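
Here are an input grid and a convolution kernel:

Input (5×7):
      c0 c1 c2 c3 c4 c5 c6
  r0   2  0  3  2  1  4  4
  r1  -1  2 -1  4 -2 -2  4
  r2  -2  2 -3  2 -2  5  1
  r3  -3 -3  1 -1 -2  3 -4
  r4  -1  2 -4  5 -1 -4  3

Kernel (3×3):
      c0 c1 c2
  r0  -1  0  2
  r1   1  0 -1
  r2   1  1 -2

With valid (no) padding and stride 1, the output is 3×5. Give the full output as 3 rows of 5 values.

10 -3 3 2 2
-8 6 0 -20 16
1 -12 5 16 -5

Output[0,0]: The receptive field on the input at this output position is [2 0 3 / -1 2 -1 / -2 2 -3]. Elementwise product with the kernel and sum: 2·-1 + 3·2 + -1·1 + -1·-1 + -2·1 + 2·1 + -3·-2.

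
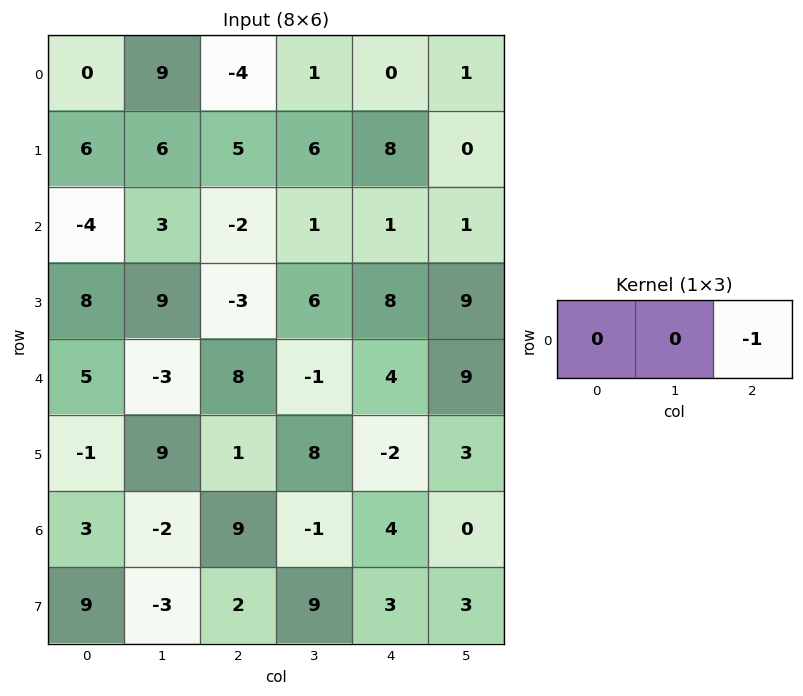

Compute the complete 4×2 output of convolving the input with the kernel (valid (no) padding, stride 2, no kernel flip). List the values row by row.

4 0
2 -1
-8 -4
-9 -4

Output[0,0]: The receptive field on the input at this output position is [0 9 -4]. Elementwise product with the kernel and sum: -4·-1.
Output[0,1]: The receptive field on the input at this output position is [-4 1 0]. Elementwise product with the kernel and sum: 0·-1.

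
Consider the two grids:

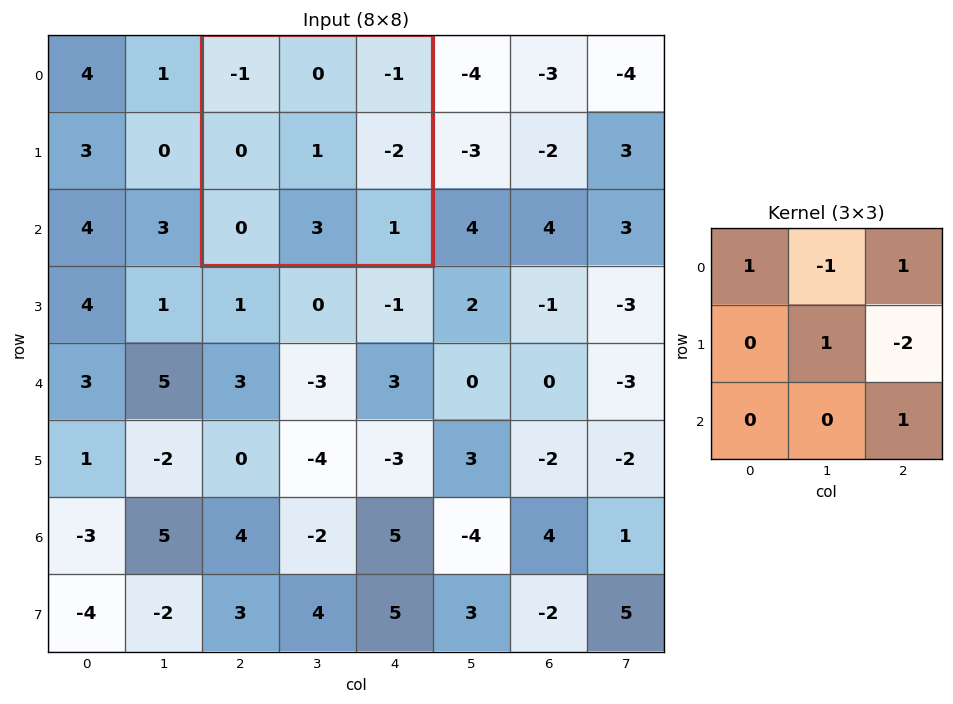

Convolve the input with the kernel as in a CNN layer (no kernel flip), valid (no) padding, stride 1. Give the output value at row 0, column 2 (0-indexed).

The receptive field on the input at this output position is [-1 0 -1 / 0 1 -2 / 0 3 1]. Elementwise product with the kernel and sum: -1·1 + 0·-1 + -1·1 + 1·1 + -2·-2 + 1·1.

4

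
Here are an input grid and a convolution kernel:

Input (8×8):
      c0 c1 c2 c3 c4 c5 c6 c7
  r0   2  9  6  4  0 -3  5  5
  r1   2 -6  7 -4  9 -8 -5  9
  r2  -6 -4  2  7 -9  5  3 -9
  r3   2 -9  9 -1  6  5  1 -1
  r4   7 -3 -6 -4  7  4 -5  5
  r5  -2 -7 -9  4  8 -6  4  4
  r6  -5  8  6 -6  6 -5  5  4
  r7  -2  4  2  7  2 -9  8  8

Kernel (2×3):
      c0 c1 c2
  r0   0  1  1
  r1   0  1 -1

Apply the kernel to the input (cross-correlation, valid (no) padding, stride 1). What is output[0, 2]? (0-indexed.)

The receptive field on the input at this output position is [6 4 0 / 7 -4 9]. Elementwise product with the kernel and sum: 4·1 + 0·1 + -4·1 + 9·-1.

-9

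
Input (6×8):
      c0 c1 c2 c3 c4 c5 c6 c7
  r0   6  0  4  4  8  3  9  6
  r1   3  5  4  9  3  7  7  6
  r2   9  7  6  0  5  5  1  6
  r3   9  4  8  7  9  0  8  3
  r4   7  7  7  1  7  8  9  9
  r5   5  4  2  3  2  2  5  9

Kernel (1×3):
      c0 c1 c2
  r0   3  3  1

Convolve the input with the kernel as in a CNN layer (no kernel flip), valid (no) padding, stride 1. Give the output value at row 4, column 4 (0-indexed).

54

The receptive field on the input at this output position is [7 8 9]. Elementwise product with the kernel and sum: 7·3 + 8·3 + 9·1.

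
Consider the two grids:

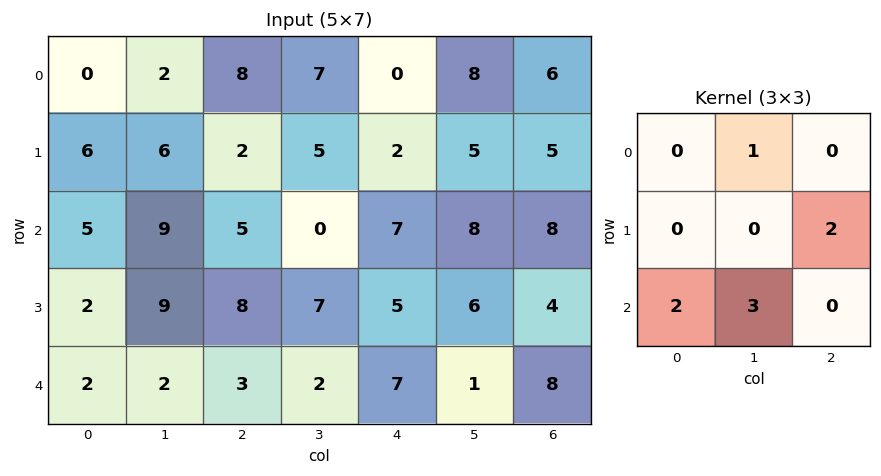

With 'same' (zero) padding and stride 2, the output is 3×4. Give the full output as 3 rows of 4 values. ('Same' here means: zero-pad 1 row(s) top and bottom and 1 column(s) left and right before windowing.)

Output[0,0]: The receptive field on the zero-padded input at this output position is [0 0 0 / 0 0 2 / 0 6 6]. Elementwise product with the kernel and sum: 0·1 + 2·2 + 0·2 + 6·3.

22 32 32 25
30 44 47 29
6 12 7 4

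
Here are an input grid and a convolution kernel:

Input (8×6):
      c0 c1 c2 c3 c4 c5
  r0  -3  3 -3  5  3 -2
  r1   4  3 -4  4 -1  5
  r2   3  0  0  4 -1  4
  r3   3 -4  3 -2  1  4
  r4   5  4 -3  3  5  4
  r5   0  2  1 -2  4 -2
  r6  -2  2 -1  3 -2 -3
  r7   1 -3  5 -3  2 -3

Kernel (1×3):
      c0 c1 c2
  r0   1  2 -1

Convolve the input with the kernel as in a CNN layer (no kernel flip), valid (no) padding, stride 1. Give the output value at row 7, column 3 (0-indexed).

4

The receptive field on the input at this output position is [-3 2 -3]. Elementwise product with the kernel and sum: -3·1 + 2·2 + -3·-1.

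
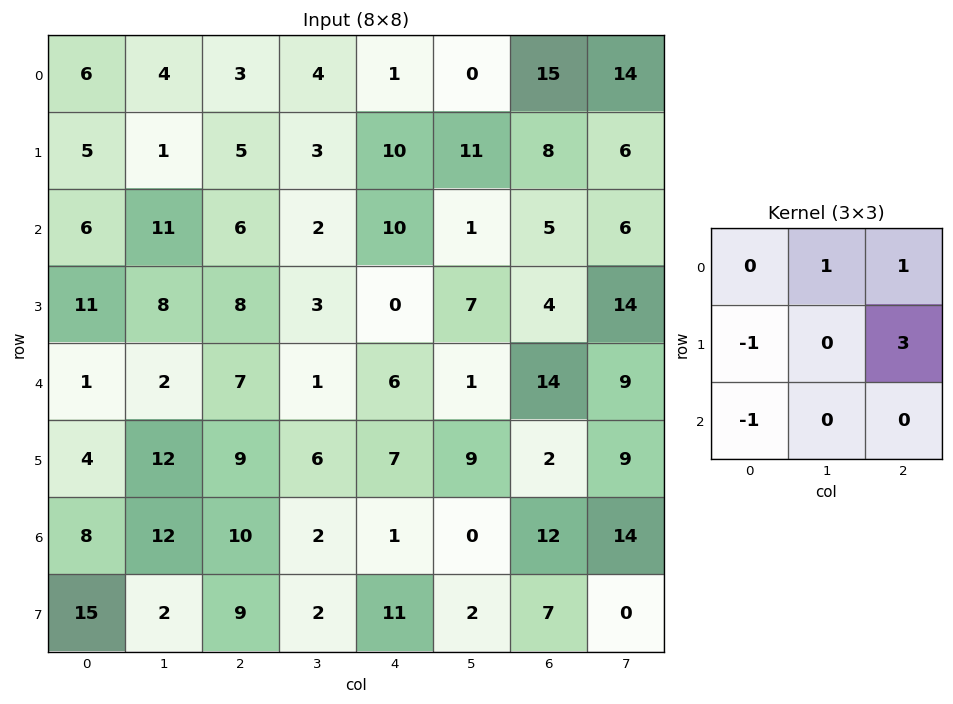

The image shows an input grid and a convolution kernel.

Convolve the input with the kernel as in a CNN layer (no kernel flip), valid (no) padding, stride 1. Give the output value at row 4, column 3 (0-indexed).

26

The receptive field on the input at this output position is [1 6 1 / 6 7 9 / 2 1 0]. Elementwise product with the kernel and sum: 6·1 + 1·1 + 6·-1 + 9·3 + 2·-1.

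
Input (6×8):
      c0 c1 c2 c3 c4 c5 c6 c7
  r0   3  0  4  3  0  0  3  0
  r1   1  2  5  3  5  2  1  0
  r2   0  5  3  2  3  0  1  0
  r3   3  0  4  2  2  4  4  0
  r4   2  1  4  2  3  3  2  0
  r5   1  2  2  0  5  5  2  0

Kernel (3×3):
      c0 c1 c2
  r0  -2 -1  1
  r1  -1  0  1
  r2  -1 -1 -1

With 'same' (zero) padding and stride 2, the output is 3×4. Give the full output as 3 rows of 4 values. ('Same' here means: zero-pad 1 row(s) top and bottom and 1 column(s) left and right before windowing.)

-3 -7 -13 -3
3 -15 -19 -13
-5 -5 -11 -22

Output[0,0]: The receptive field on the zero-padded input at this output position is [0 0 0 / 0 3 0 / 0 1 2]. Elementwise product with the kernel and sum: 0·-2 + 0·-1 + 0·1 + 0·-1 + 0·1 + 0·-1 + 1·-1 + 2·-1.
Output[0,1]: The receptive field on the zero-padded input at this output position is [0 0 0 / 0 4 3 / 2 5 3]. Elementwise product with the kernel and sum: 0·-2 + 0·-1 + 0·1 + 0·-1 + 3·1 + 2·-1 + 5·-1 + 3·-1.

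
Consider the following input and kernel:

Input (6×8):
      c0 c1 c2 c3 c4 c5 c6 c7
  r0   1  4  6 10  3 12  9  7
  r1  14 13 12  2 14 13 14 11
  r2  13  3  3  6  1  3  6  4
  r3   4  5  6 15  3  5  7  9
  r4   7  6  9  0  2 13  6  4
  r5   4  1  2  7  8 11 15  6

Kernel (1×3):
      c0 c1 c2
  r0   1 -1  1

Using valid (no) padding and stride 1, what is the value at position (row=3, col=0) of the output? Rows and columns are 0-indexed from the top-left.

The receptive field on the input at this output position is [4 5 6]. Elementwise product with the kernel and sum: 4·1 + 5·-1 + 6·1.

5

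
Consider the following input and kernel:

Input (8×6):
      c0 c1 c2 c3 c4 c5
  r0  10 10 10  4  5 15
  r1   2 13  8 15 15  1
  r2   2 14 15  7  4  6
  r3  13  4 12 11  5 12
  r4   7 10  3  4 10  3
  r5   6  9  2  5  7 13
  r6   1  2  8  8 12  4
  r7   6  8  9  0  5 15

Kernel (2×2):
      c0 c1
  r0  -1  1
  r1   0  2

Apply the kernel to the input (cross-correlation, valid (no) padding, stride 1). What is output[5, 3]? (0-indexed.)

The receptive field on the input at this output position is [5 7 / 8 12]. Elementwise product with the kernel and sum: 5·-1 + 7·1 + 12·2.

26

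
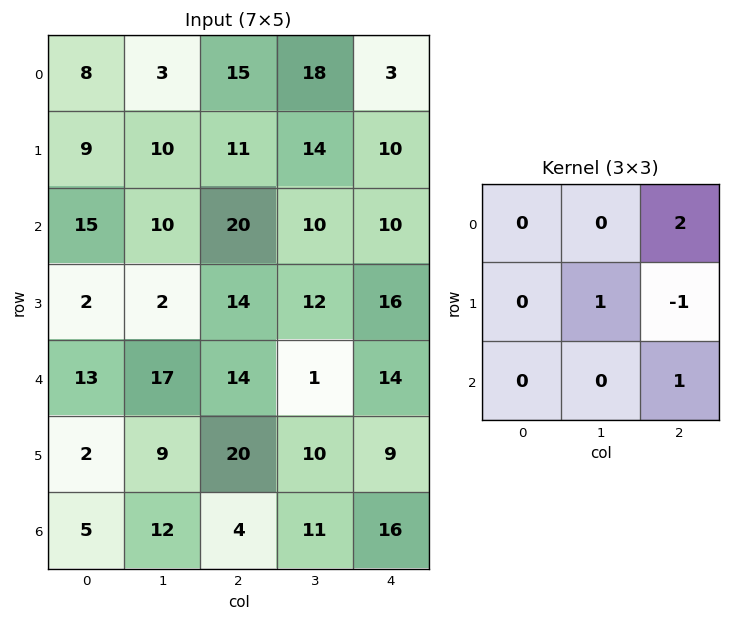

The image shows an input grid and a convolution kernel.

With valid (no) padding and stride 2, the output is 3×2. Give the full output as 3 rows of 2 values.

49 20
42 30
21 45

Output[0,0]: The receptive field on the input at this output position is [8 3 15 / 9 10 11 / 15 10 20]. Elementwise product with the kernel and sum: 15·2 + 10·1 + 11·-1 + 20·1.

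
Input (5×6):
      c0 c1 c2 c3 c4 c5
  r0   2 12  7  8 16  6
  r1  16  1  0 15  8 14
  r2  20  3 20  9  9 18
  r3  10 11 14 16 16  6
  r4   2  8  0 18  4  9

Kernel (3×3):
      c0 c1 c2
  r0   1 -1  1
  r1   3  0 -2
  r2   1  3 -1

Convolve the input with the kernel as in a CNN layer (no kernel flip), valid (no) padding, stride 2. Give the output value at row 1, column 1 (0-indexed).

The receptive field on the input at this output position is [20 9 9 / 14 16 16 / 0 18 4]. Elementwise product with the kernel and sum: 20·1 + 9·-1 + 9·1 + 14·3 + 16·-2 + 0·1 + 18·3 + 4·-1.

80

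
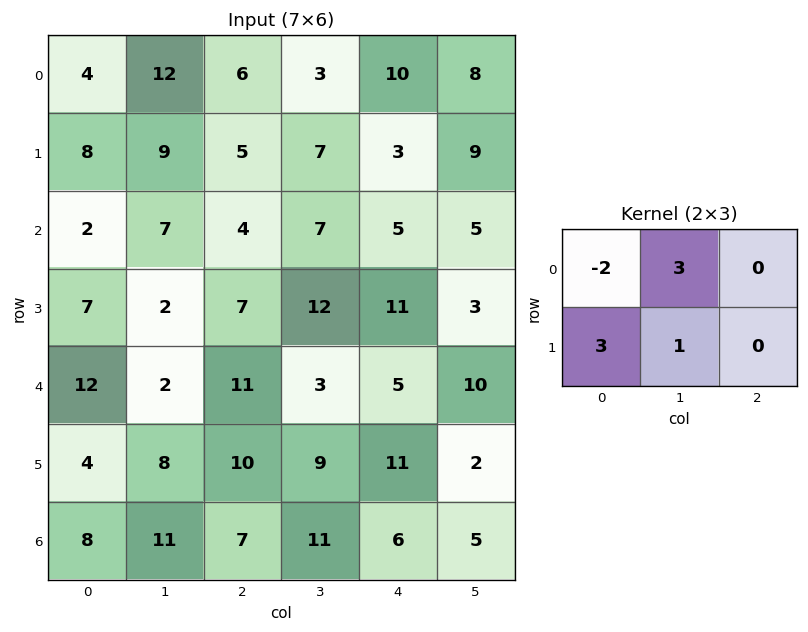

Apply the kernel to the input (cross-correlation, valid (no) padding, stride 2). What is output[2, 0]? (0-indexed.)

The receptive field on the input at this output position is [12 2 11 / 4 8 10]. Elementwise product with the kernel and sum: 12·-2 + 2·3 + 4·3 + 8·1.

2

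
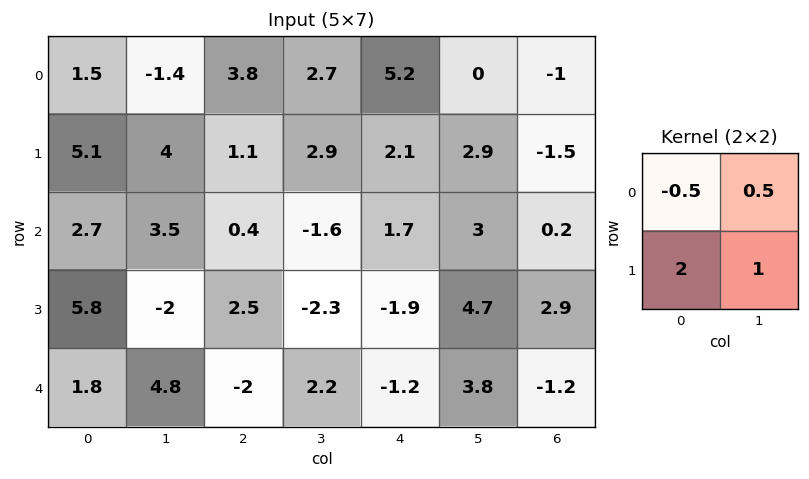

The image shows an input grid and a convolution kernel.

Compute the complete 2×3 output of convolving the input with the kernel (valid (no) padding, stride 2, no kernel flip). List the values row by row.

12.75 4.55 4.5
10 1.7 1.55

Output[0,0]: The receptive field on the input at this output position is [1.5 -1.4 / 5.1 4]. Elementwise product with the kernel and sum: 1.5·-0.5 + -1.4·0.5 + 5.1·2 + 4·1.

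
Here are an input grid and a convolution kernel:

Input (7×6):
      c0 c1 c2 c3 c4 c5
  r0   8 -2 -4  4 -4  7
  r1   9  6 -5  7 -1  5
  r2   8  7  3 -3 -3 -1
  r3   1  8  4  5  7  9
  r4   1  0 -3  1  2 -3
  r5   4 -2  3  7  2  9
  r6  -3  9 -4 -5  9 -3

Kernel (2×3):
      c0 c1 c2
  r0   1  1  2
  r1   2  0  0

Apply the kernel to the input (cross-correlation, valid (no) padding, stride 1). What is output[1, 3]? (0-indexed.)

The receptive field on the input at this output position is [7 -1 5 / -3 -3 -1]. Elementwise product with the kernel and sum: 7·1 + -1·1 + 5·2 + -3·2.

10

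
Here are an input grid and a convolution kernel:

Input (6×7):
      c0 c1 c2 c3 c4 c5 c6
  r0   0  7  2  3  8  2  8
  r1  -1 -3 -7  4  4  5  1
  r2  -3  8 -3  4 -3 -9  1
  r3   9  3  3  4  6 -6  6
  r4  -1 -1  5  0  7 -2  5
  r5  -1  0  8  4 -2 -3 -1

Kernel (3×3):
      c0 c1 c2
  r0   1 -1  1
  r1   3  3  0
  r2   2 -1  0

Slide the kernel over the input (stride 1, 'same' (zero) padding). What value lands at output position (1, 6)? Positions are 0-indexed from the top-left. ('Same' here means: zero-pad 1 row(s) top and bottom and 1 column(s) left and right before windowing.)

-7

The receptive field on the zero-padded input at this output position is [2 8 0 / 5 1 0 / -9 1 0]. Elementwise product with the kernel and sum: 2·1 + 8·-1 + 0·1 + 5·3 + 1·3 + -9·2 + 1·-1.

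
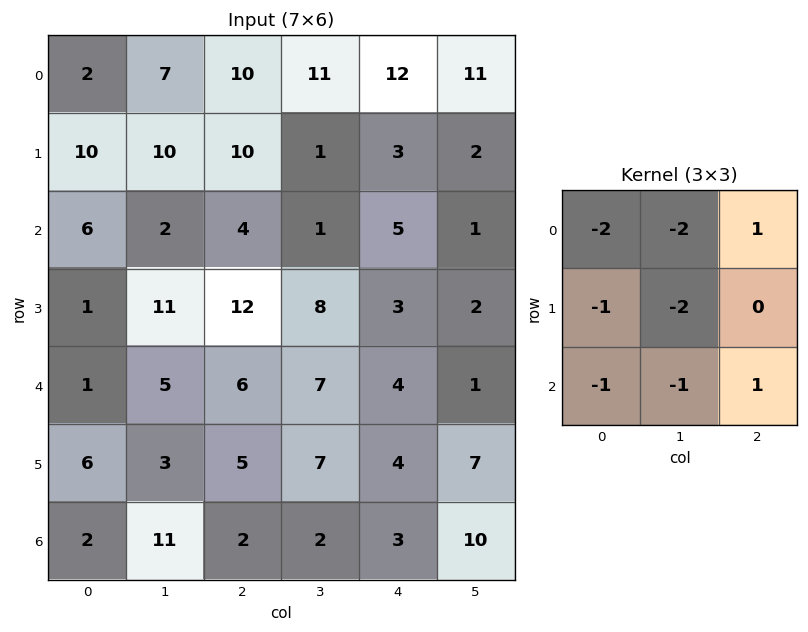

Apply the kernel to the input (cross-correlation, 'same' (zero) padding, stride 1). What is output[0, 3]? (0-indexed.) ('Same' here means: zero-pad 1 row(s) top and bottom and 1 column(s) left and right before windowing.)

The receptive field on the zero-padded input at this output position is [0 0 0 / 10 11 12 / 10 1 3]. Elementwise product with the kernel and sum: 0·-2 + 0·-2 + 0·1 + 10·-1 + 11·-2 + 10·-1 + 1·-1 + 3·1.

-40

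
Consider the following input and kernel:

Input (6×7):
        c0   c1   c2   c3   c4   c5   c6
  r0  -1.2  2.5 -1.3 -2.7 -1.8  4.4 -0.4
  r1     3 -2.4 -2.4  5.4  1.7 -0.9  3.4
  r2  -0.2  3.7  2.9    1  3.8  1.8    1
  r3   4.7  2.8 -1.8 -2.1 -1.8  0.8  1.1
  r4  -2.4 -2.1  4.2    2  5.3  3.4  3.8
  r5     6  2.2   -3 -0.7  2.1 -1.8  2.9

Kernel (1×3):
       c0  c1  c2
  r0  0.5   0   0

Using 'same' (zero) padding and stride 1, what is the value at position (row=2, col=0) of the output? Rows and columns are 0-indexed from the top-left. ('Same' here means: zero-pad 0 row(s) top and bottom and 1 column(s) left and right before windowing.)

0

The receptive field on the zero-padded input at this output position is [0 -0.2 3.7]. Elementwise product with the kernel and sum: 0·0.5.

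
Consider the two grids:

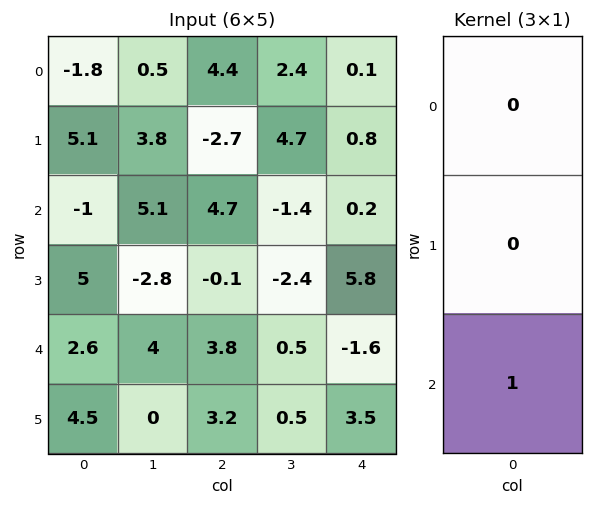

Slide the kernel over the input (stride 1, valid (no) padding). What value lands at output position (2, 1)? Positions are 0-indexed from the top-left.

4

The receptive field on the input at this output position is [5.1 / -2.8 / 4]. Elementwise product with the kernel and sum: 4·1.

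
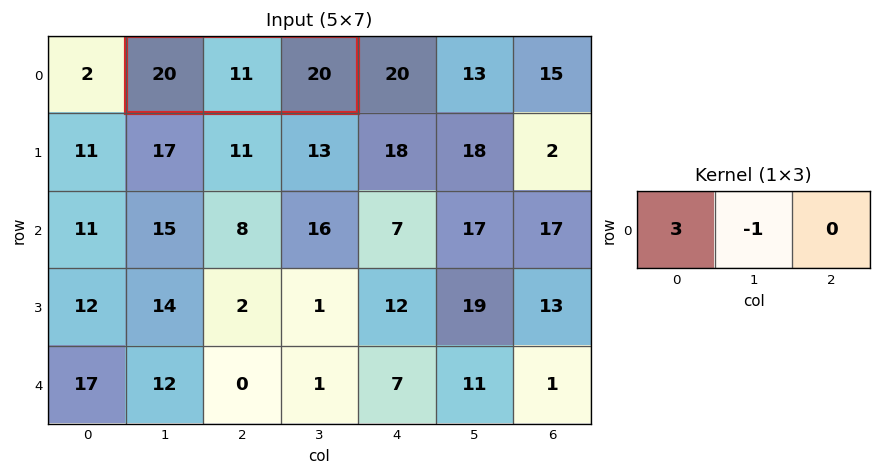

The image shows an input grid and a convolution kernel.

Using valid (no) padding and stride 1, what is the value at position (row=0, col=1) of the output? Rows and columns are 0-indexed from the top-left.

49

The receptive field on the input at this output position is [20 11 20]. Elementwise product with the kernel and sum: 20·3 + 11·-1.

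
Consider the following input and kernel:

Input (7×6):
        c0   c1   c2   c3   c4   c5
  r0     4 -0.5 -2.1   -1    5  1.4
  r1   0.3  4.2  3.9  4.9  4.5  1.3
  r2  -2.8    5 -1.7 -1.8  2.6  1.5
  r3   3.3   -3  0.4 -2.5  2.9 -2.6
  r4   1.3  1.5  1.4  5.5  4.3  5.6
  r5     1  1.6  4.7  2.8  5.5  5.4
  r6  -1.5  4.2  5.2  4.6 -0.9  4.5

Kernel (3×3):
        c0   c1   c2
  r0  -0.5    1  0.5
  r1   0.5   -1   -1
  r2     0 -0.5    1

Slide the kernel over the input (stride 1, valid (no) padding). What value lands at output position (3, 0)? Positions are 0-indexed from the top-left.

The receptive field on the input at this output position is [3.3 -3 0.4 / 1.3 1.5 1.4 / 1 1.6 4.7]. Elementwise product with the kernel and sum: 3.3·-0.5 + -3·1 + 0.4·0.5 + 1.3·0.5 + 1.5·-1 + 1.4·-1 + 1.6·-0.5 + 4.7·1.

-2.8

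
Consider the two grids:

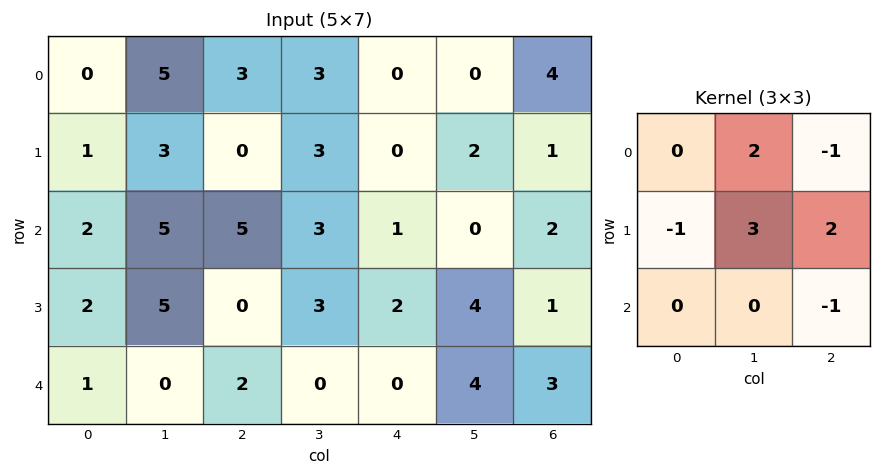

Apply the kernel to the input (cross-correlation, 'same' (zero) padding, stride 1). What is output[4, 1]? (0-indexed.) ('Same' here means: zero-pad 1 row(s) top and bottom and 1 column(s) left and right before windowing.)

13

The receptive field on the zero-padded input at this output position is [2 5 0 / 1 0 2 / 0 0 0]. Elementwise product with the kernel and sum: 5·2 + 0·-1 + 1·-1 + 0·3 + 2·2 + 0·-1.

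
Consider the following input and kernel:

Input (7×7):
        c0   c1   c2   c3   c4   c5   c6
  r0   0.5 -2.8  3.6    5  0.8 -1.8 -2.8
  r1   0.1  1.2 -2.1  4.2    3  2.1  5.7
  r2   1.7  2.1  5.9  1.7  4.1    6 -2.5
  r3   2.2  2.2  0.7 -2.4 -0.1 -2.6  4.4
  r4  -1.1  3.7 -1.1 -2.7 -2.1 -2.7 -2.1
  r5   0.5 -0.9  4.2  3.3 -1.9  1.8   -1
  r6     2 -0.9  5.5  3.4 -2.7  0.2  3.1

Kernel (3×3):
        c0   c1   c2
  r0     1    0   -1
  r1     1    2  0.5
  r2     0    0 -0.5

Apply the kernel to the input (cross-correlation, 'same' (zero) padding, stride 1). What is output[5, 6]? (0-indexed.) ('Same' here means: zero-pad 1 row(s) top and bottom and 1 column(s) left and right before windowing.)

The receptive field on the zero-padded input at this output position is [-2.7 -2.1 0 / 1.8 -1 0 / 0.2 3.1 0]. Elementwise product with the kernel and sum: -2.7·1 + 0·-1 + 1.8·1 + -1·2 + 0·0.5 + 0·-0.5.

-2.9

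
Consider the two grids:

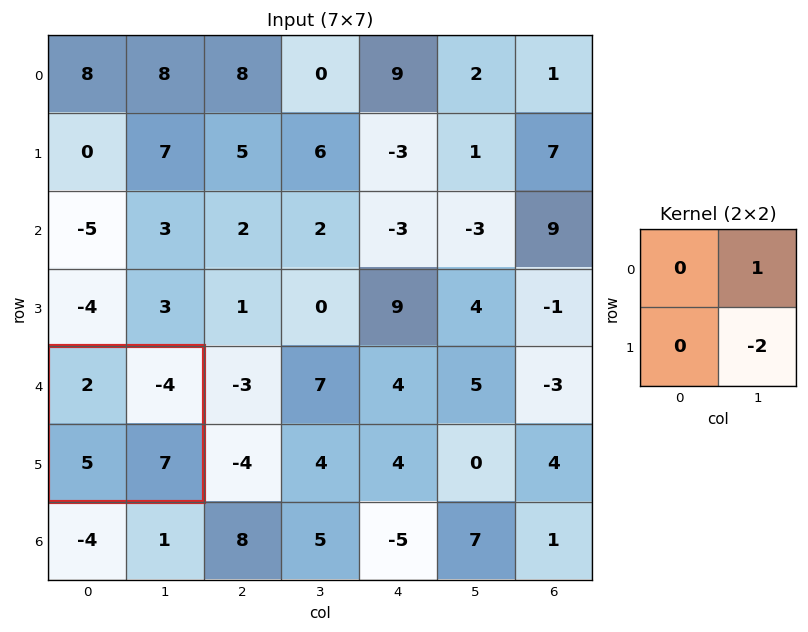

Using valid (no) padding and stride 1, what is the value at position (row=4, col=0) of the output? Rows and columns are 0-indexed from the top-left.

The receptive field on the input at this output position is [2 -4 / 5 7]. Elementwise product with the kernel and sum: -4·1 + 7·-2.

-18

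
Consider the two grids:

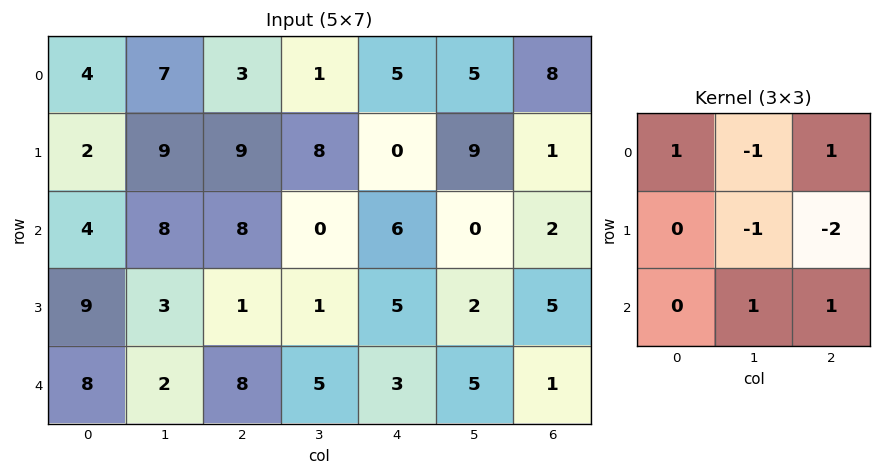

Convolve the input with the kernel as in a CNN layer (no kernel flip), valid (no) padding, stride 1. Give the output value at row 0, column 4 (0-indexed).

-1

The receptive field on the input at this output position is [5 5 8 / 0 9 1 / 6 0 2]. Elementwise product with the kernel and sum: 5·1 + 5·-1 + 8·1 + 9·-1 + 1·-2 + 0·1 + 2·1.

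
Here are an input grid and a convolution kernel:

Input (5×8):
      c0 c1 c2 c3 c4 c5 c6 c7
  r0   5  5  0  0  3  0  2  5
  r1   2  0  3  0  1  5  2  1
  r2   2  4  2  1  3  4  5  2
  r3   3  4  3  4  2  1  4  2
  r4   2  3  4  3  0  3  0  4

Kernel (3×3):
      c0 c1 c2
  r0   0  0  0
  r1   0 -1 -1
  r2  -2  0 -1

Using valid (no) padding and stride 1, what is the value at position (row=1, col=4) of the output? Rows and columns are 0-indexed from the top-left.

The receptive field on the input at this output position is [1 5 2 / 3 4 5 / 2 1 4]. Elementwise product with the kernel and sum: 4·-1 + 5·-1 + 2·-2 + 4·-1.

-17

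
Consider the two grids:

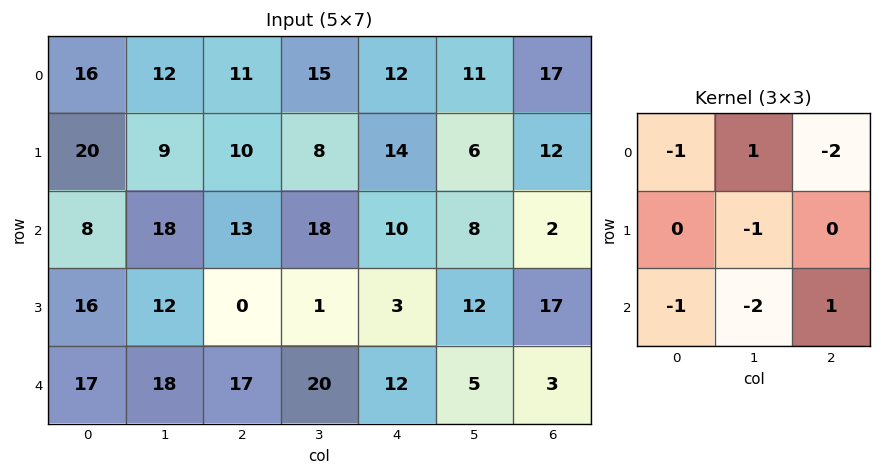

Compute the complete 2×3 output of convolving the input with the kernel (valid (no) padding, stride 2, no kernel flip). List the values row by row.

Output[0,0]: The receptive field on the input at this output position is [16 12 11 / 20 9 10 / 8 18 13]. Elementwise product with the kernel and sum: 16·-1 + 12·1 + 11·-2 + 9·-1 + 8·-1 + 18·-2 + 13·1.

-66 -67 -65
-64 -61 -37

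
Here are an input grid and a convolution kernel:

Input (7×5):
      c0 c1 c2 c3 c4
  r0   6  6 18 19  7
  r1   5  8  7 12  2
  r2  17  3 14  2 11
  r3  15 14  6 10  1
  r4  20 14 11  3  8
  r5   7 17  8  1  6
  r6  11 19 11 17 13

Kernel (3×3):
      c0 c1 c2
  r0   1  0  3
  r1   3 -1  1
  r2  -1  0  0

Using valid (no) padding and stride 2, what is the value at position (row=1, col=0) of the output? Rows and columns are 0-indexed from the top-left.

76

The receptive field on the input at this output position is [17 3 14 / 15 14 6 / 20 14 11]. Elementwise product with the kernel and sum: 17·1 + 14·3 + 15·3 + 14·-1 + 6·1 + 20·-1.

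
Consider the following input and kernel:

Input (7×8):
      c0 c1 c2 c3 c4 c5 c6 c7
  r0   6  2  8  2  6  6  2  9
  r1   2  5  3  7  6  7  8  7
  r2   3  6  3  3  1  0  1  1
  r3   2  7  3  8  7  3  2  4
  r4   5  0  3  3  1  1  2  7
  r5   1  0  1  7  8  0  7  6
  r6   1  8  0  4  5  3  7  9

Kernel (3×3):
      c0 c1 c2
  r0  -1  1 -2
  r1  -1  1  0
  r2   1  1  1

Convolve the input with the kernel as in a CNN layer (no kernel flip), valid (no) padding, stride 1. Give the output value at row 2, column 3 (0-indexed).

The receptive field on the input at this output position is [3 1 0 / 8 7 3 / 3 1 1]. Elementwise product with the kernel and sum: 3·-1 + 1·1 + 0·-2 + 8·-1 + 7·1 + 3·1 + 1·1 + 1·1.

2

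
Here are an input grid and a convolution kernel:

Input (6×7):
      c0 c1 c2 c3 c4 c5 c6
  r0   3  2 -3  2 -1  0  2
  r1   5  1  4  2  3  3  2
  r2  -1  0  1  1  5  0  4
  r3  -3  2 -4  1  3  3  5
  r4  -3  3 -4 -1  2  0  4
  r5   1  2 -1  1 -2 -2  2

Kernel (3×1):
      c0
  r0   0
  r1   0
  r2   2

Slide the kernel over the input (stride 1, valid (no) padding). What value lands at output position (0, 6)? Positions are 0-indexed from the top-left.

8

The receptive field on the input at this output position is [2 / 2 / 4]. Elementwise product with the kernel and sum: 4·2.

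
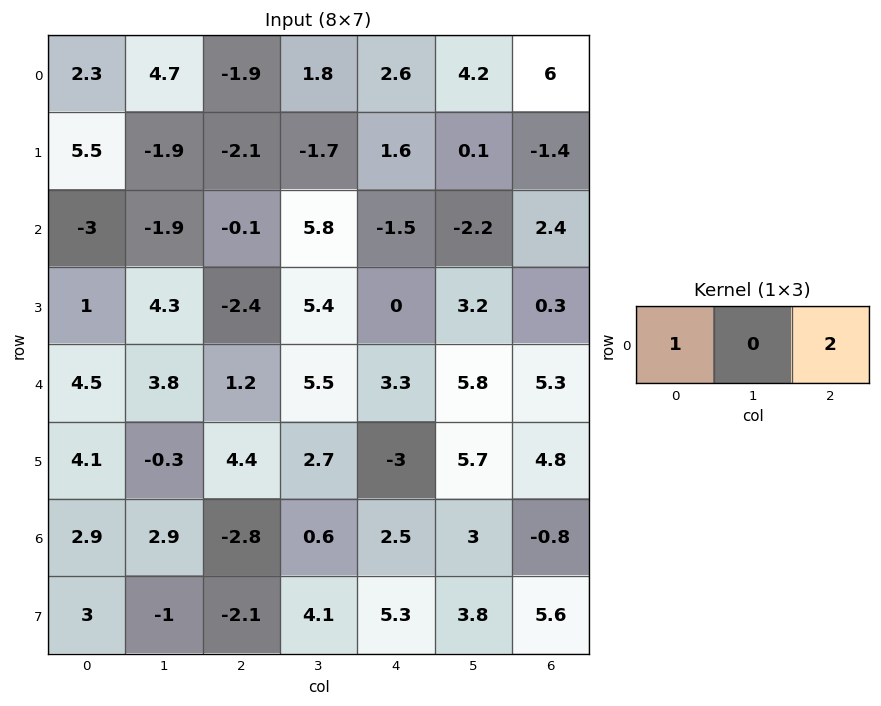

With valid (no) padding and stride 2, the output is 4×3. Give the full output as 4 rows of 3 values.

-1.5 3.3 14.6
-3.2 -3.1 3.3
6.9 7.8 13.9
-2.7 2.2 0.9

Output[0,0]: The receptive field on the input at this output position is [2.3 4.7 -1.9]. Elementwise product with the kernel and sum: 2.3·1 + -1.9·2.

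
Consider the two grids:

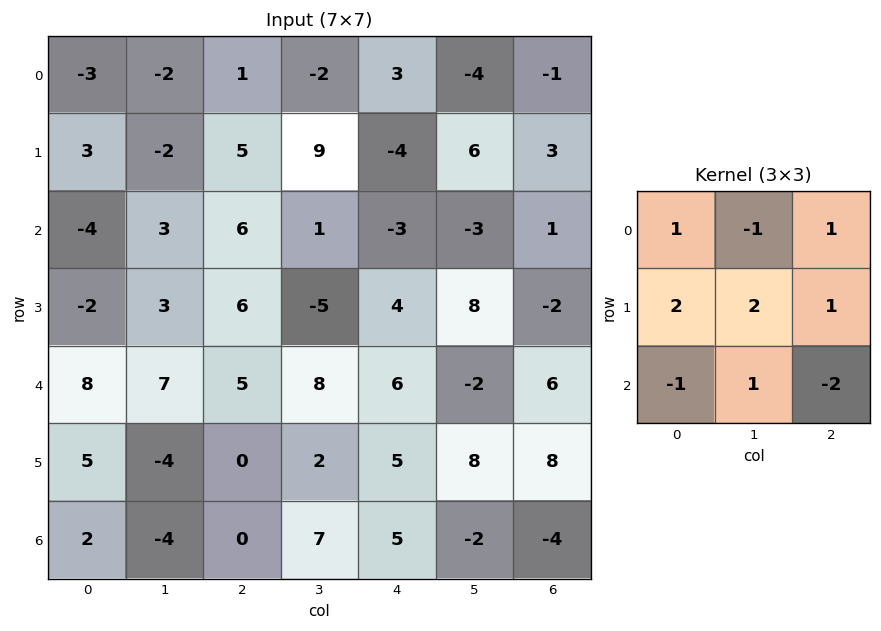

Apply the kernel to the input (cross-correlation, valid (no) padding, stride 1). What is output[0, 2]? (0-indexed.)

31

The receptive field on the input at this output position is [1 -2 3 / 5 9 -4 / 6 1 -3]. Elementwise product with the kernel and sum: 1·1 + -2·-1 + 3·1 + 5·2 + 9·2 + -4·1 + 6·-1 + 1·1 + -3·-2.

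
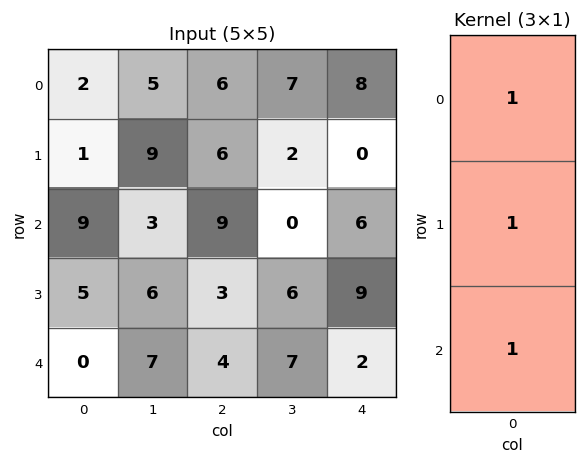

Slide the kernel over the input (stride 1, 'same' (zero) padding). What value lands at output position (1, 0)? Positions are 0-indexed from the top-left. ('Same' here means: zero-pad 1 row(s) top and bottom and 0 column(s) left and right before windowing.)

12

The receptive field on the zero-padded input at this output position is [2 / 1 / 9]. Elementwise product with the kernel and sum: 2·1 + 1·1 + 9·1.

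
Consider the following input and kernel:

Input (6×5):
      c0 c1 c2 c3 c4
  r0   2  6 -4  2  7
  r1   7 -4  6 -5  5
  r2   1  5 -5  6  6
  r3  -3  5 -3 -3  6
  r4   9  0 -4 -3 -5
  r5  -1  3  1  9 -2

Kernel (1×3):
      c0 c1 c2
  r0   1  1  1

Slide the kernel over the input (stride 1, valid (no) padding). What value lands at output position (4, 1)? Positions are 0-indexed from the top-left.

The receptive field on the input at this output position is [0 -4 -3]. Elementwise product with the kernel and sum: 0·1 + -4·1 + -3·1.

-7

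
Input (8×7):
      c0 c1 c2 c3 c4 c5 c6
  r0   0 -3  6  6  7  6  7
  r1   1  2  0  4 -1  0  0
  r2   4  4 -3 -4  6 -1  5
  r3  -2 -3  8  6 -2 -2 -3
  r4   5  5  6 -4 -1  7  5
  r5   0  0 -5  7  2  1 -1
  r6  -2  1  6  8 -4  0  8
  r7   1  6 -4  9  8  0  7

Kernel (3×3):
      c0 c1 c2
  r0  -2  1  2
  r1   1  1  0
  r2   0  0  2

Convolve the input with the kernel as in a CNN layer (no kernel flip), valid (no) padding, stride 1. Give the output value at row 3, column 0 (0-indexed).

The receptive field on the input at this output position is [-2 -3 8 / 5 5 6 / 0 0 -5]. Elementwise product with the kernel and sum: -2·-2 + -3·1 + 8·2 + 5·1 + 5·1 + -5·2.

17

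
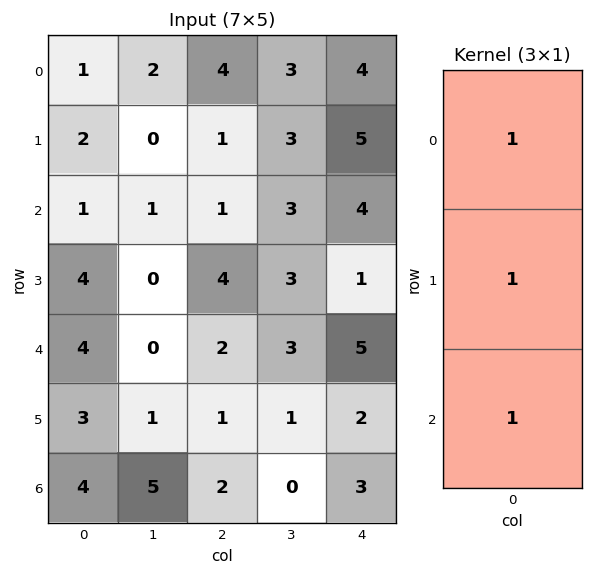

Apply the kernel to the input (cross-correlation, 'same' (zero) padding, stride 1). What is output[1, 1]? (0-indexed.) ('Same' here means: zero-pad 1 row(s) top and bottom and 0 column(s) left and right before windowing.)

3

The receptive field on the zero-padded input at this output position is [2 / 0 / 1]. Elementwise product with the kernel and sum: 2·1 + 0·1 + 1·1.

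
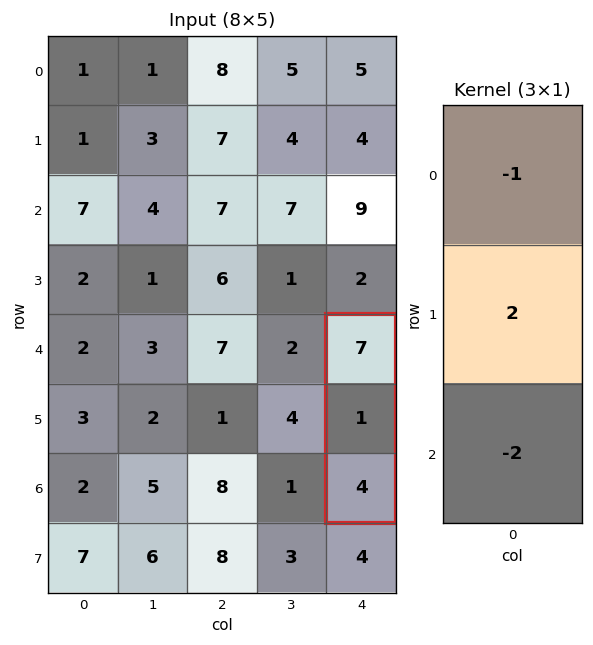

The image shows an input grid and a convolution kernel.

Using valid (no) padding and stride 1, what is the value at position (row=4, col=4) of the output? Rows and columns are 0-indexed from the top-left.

-13

The receptive field on the input at this output position is [7 / 1 / 4]. Elementwise product with the kernel and sum: 7·-1 + 1·2 + 4·-2.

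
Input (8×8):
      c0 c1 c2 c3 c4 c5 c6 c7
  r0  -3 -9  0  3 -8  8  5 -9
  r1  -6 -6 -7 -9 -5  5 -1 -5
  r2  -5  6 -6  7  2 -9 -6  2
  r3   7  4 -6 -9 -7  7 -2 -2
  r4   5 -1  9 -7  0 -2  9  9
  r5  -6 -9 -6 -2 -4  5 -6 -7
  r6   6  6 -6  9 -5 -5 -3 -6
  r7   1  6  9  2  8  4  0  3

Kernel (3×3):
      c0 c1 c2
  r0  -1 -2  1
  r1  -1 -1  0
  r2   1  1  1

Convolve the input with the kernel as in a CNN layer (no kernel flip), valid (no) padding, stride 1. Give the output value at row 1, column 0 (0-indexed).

15

The receptive field on the input at this output position is [-6 -6 -7 / -5 6 -6 / 7 4 -6]. Elementwise product with the kernel and sum: -6·-1 + -6·-2 + -7·1 + -5·-1 + 6·-1 + 7·1 + 4·1 + -6·1.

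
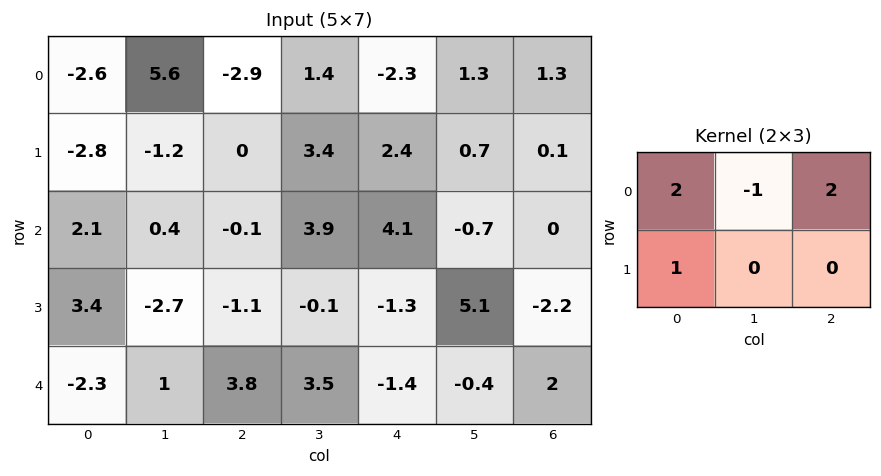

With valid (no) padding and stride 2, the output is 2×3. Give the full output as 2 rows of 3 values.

-19.4 -11.8 -0.9
7 3 7.6

Output[0,0]: The receptive field on the input at this output position is [-2.6 5.6 -2.9 / -2.8 -1.2 0]. Elementwise product with the kernel and sum: -2.6·2 + 5.6·-1 + -2.9·2 + -2.8·1.
Output[0,1]: The receptive field on the input at this output position is [-2.9 1.4 -2.3 / 0 3.4 2.4]. Elementwise product with the kernel and sum: -2.9·2 + 1.4·-1 + -2.3·2 + 0·1.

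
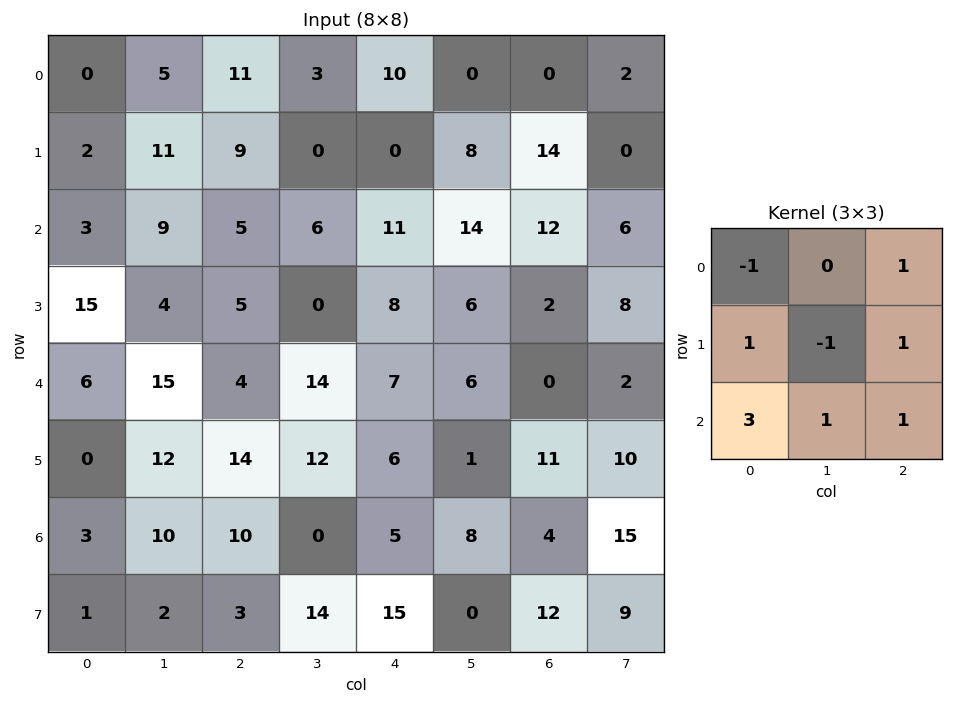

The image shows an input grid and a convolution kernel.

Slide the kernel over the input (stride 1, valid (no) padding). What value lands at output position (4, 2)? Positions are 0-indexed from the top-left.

46

The receptive field on the input at this output position is [4 14 7 / 14 12 6 / 10 0 5]. Elementwise product with the kernel and sum: 4·-1 + 7·1 + 14·1 + 12·-1 + 6·1 + 10·3 + 0·1 + 5·1.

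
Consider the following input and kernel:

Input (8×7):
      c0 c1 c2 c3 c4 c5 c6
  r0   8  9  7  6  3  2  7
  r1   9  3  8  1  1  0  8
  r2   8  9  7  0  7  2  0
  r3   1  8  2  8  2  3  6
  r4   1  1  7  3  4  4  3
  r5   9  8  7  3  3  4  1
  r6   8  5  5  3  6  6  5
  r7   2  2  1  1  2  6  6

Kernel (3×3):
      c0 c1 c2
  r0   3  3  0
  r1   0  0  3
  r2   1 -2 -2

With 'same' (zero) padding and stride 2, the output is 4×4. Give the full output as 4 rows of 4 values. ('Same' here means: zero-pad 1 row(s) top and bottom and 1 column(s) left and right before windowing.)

Output[0,0]: The receptive field on the zero-padded input at this output position is [0 0 0 / 0 8 9 / 0 9 3]. Elementwise product with the kernel and sum: 0·3 + 0·3 + 9·3 + 0·1 + 9·-2 + 3·-2.

3 3 5 -16
36 21 10 15
-28 27 31 29
34 52 21 9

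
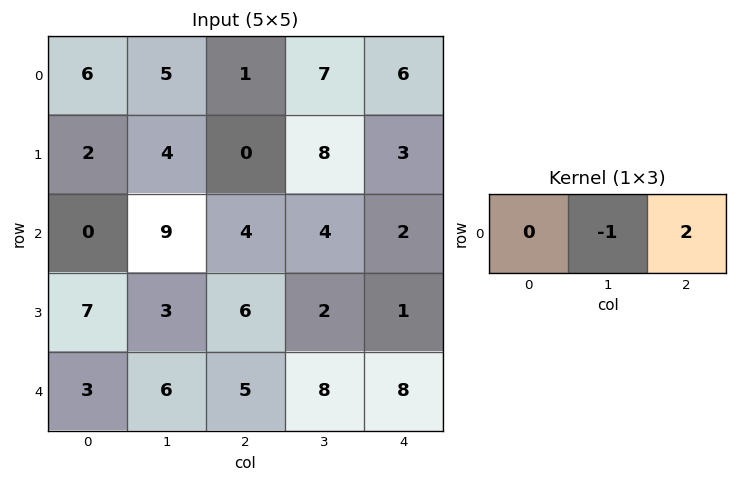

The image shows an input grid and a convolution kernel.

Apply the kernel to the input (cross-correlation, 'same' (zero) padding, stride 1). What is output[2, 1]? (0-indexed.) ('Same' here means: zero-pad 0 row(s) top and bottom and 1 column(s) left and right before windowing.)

-1

The receptive field on the zero-padded input at this output position is [0 9 4]. Elementwise product with the kernel and sum: 9·-1 + 4·2.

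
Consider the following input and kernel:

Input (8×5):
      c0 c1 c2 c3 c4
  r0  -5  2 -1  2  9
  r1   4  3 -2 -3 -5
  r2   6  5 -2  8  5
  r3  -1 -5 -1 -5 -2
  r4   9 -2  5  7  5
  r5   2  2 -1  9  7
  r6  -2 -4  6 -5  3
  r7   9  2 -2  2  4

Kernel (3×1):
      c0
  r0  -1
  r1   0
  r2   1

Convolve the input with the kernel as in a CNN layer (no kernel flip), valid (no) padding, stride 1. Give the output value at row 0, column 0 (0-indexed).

11

The receptive field on the input at this output position is [-5 / 4 / 6]. Elementwise product with the kernel and sum: -5·-1 + 6·1.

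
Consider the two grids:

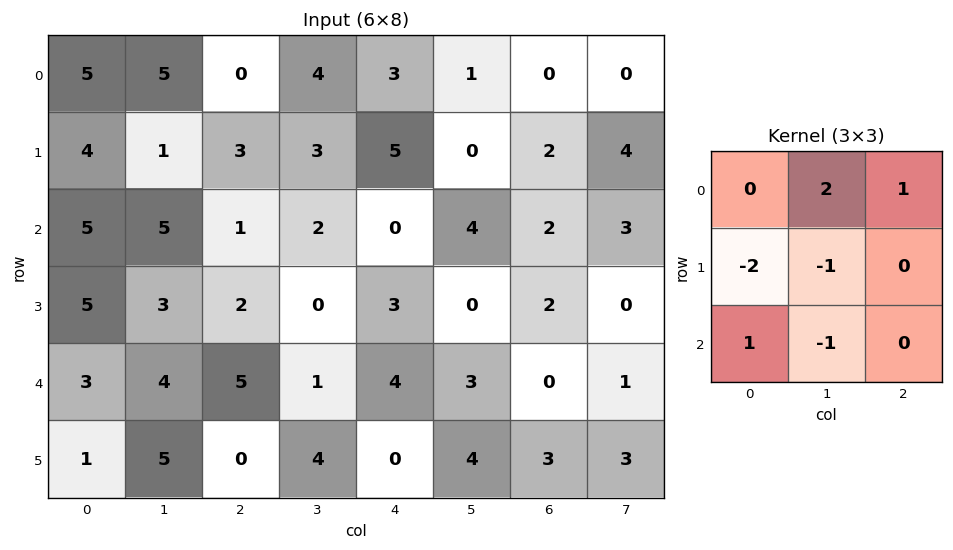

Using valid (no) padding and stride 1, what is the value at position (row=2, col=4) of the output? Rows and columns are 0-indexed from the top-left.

5

The receptive field on the input at this output position is [0 4 2 / 3 0 2 / 4 3 0]. Elementwise product with the kernel and sum: 4·2 + 2·1 + 3·-2 + 0·-1 + 4·1 + 3·-1.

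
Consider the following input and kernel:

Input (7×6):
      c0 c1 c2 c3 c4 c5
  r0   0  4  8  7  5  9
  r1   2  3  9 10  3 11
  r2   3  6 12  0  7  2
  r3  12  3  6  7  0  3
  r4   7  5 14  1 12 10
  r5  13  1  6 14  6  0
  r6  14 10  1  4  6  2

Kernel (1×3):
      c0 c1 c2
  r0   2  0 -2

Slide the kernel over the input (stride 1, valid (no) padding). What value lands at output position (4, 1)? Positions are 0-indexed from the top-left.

The receptive field on the input at this output position is [5 14 1]. Elementwise product with the kernel and sum: 5·2 + 1·-2.

8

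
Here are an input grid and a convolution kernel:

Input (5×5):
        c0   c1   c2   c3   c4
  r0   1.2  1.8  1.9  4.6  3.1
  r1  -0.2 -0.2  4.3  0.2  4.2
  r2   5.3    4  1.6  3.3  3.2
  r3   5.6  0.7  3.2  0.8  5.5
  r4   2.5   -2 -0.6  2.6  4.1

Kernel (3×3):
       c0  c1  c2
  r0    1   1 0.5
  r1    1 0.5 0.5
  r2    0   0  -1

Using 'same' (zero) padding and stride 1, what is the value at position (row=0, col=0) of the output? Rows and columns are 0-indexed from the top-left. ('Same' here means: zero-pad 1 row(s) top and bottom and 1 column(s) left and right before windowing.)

1.7

The receptive field on the zero-padded input at this output position is [0 0 0 / 0 1.2 1.8 / 0 -0.2 -0.2]. Elementwise product with the kernel and sum: 0·1 + 0·1 + 0·0.5 + 0·1 + 1.2·0.5 + 1.8·0.5 + -0.2·-1.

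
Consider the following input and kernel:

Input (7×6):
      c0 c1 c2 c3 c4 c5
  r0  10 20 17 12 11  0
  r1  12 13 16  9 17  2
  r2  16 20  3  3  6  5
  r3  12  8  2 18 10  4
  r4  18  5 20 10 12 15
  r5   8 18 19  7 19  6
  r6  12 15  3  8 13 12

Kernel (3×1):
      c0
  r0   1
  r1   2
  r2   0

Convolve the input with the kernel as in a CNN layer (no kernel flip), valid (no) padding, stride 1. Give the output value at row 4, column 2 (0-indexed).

The receptive field on the input at this output position is [20 / 19 / 3]. Elementwise product with the kernel and sum: 20·1 + 19·2.

58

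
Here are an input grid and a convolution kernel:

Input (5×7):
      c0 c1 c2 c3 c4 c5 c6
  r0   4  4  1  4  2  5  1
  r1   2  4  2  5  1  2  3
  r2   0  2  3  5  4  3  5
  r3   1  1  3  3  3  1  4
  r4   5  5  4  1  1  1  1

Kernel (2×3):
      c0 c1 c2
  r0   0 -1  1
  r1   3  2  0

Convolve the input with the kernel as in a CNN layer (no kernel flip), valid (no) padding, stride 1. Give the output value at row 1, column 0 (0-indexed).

2

The receptive field on the input at this output position is [2 4 2 / 0 2 3]. Elementwise product with the kernel and sum: 4·-1 + 2·1 + 0·3 + 2·2.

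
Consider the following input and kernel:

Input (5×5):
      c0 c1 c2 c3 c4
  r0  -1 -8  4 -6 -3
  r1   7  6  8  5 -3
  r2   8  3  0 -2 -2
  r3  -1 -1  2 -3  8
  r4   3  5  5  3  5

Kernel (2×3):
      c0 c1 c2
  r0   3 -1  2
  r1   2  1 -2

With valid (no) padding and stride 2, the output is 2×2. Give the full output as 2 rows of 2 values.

Output[0,0]: The receptive field on the input at this output position is [-1 -8 4 / 7 6 8]. Elementwise product with the kernel and sum: -1·3 + -8·-1 + 4·2 + 7·2 + 6·1 + 8·-2.

17 39
14 -17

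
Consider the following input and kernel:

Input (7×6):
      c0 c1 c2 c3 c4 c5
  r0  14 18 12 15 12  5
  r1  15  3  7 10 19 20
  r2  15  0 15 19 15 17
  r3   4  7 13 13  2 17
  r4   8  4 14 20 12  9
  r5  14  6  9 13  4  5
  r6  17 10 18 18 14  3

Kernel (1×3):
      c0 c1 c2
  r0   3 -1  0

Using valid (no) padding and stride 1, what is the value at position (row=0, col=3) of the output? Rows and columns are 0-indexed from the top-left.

The receptive field on the input at this output position is [15 12 5]. Elementwise product with the kernel and sum: 15·3 + 12·-1.

33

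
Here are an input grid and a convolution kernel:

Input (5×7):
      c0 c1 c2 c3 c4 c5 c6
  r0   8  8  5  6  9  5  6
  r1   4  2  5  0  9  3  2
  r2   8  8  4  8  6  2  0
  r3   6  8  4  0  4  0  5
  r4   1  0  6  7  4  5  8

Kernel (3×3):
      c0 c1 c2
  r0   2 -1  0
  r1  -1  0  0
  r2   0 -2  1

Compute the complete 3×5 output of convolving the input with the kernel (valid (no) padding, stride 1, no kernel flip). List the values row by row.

-8 9 -11 -7 0
-14 -17 10 -25 14
8 -1 -14 7 4

Output[0,0]: The receptive field on the input at this output position is [8 8 5 / 4 2 5 / 8 8 4]. Elementwise product with the kernel and sum: 8·2 + 8·-1 + 4·-1 + 8·-2 + 4·1.
Output[0,1]: The receptive field on the input at this output position is [8 5 6 / 2 5 0 / 8 4 8]. Elementwise product with the kernel and sum: 8·2 + 5·-1 + 2·-1 + 4·-2 + 8·1.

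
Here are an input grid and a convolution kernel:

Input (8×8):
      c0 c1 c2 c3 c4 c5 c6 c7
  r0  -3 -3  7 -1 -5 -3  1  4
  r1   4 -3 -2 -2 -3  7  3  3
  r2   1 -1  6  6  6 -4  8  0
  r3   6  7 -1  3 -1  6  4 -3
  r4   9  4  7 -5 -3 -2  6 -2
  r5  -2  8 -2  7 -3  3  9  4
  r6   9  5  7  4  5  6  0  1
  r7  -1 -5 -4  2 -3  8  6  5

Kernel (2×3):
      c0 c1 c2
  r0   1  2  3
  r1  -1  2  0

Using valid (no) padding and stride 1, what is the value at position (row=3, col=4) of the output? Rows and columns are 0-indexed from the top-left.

22

The receptive field on the input at this output position is [-1 6 4 / -3 -2 6]. Elementwise product with the kernel and sum: -1·1 + 6·2 + 4·3 + -3·-1 + -2·2.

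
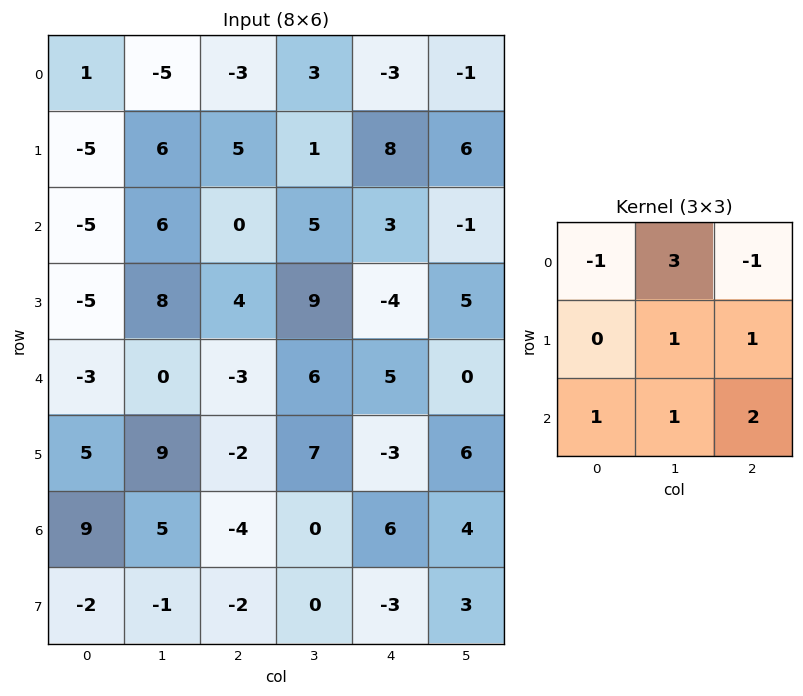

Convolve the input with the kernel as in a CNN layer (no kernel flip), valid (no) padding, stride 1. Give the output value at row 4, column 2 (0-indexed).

The receptive field on the input at this output position is [-3 6 5 / -2 7 -3 / -4 0 6]. Elementwise product with the kernel and sum: -3·-1 + 6·3 + 5·-1 + 7·1 + -3·1 + -4·1 + 0·1 + 6·2.

28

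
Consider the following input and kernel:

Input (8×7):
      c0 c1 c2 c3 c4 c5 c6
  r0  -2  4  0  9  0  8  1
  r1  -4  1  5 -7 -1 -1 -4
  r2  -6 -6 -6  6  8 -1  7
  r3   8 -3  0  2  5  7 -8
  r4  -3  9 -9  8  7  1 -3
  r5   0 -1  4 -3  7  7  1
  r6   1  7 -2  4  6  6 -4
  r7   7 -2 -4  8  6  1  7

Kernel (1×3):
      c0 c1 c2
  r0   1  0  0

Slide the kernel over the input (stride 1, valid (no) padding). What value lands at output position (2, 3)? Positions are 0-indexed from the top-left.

The receptive field on the input at this output position is [6 8 -1]. Elementwise product with the kernel and sum: 6·1.

6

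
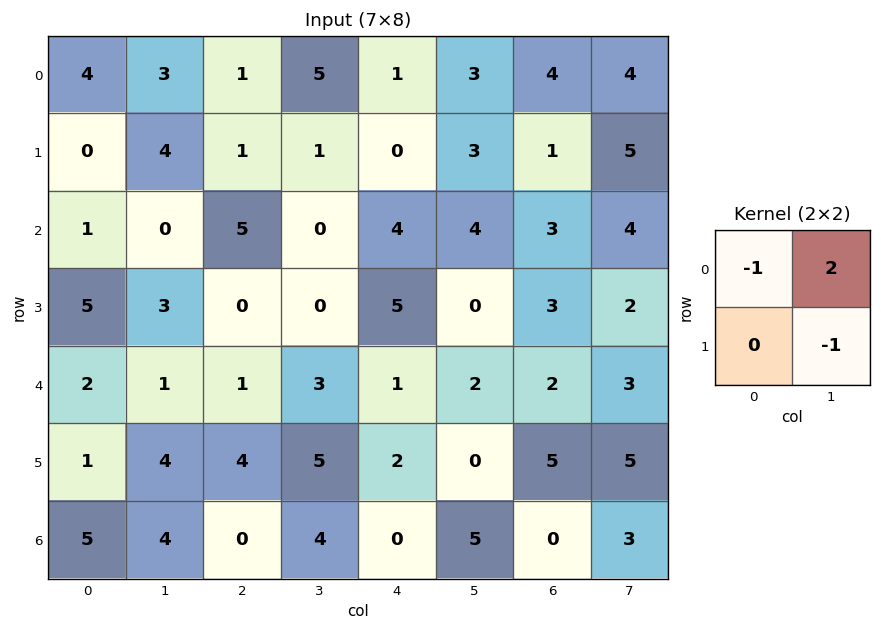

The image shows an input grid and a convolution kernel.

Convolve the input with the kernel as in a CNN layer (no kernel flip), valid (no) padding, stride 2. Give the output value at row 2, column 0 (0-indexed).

The receptive field on the input at this output position is [2 1 / 1 4]. Elementwise product with the kernel and sum: 2·-1 + 1·2 + 4·-1.

-4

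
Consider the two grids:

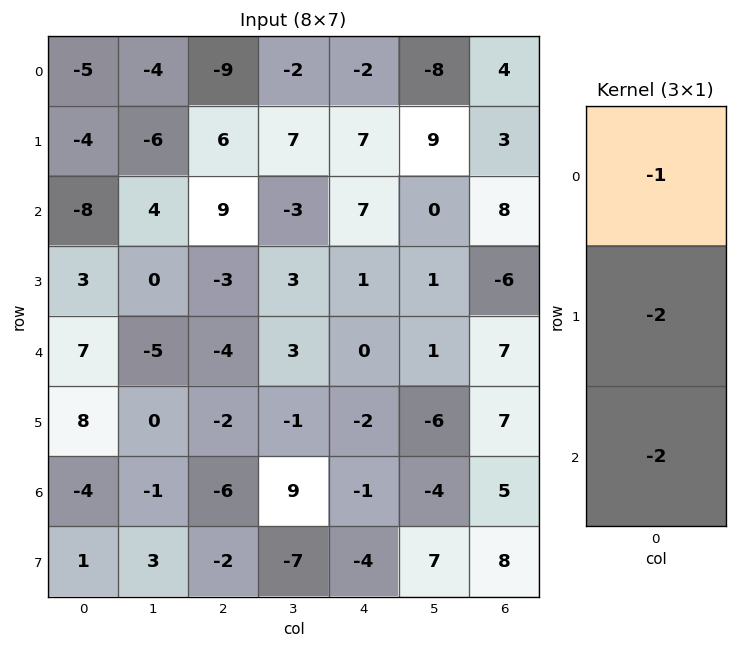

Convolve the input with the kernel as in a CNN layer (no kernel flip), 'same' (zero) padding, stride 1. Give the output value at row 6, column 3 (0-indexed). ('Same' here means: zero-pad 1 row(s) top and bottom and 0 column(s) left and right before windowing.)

-3

The receptive field on the zero-padded input at this output position is [-1 / 9 / -7]. Elementwise product with the kernel and sum: -1·-1 + 9·-2 + -7·-2.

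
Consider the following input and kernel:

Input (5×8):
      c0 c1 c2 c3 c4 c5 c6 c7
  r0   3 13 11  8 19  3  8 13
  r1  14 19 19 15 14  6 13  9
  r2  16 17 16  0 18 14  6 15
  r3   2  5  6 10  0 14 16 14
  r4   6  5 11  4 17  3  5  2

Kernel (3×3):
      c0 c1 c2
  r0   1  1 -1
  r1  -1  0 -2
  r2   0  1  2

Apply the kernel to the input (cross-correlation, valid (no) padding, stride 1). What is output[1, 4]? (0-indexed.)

23

The receptive field on the input at this output position is [14 6 13 / 18 14 6 / 0 14 16]. Elementwise product with the kernel and sum: 14·1 + 6·1 + 13·-1 + 18·-1 + 6·-2 + 14·1 + 16·2.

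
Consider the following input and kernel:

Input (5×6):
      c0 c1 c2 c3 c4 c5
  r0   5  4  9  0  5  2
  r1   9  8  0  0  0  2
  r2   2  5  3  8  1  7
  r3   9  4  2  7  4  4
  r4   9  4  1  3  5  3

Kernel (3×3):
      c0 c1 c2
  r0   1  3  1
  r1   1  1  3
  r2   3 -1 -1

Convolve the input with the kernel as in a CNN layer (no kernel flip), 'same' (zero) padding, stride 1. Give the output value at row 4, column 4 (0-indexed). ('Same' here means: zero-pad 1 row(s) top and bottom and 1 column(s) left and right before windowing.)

40

The receptive field on the zero-padded input at this output position is [7 4 4 / 3 5 3 / 0 0 0]. Elementwise product with the kernel and sum: 7·1 + 4·3 + 4·1 + 3·1 + 5·1 + 3·3 + 0·3 + 0·-1 + 0·-1.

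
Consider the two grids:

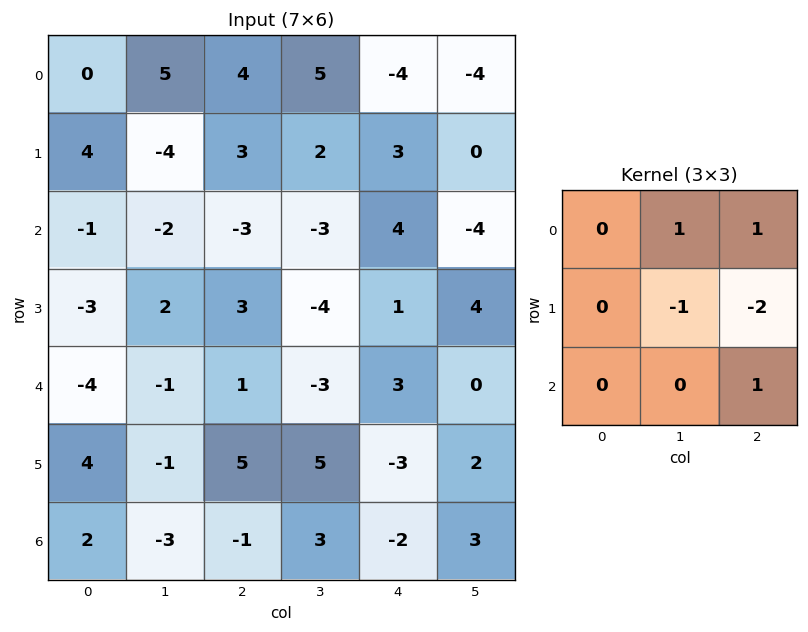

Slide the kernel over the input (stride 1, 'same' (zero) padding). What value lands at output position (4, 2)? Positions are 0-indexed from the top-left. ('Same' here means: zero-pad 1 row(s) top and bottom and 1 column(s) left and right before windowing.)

9

The receptive field on the zero-padded input at this output position is [2 3 -4 / -1 1 -3 / -1 5 5]. Elementwise product with the kernel and sum: 3·1 + -4·1 + 1·-1 + -3·-2 + 5·1.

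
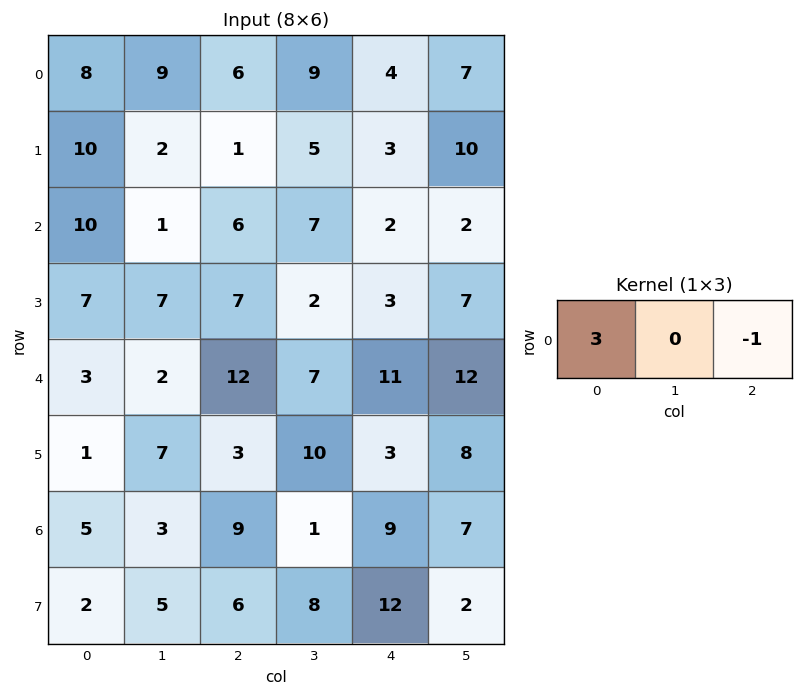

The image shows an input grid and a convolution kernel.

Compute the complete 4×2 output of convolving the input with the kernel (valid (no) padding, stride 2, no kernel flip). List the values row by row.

Output[0,0]: The receptive field on the input at this output position is [8 9 6]. Elementwise product with the kernel and sum: 8·3 + 6·-1.
Output[0,1]: The receptive field on the input at this output position is [6 9 4]. Elementwise product with the kernel and sum: 6·3 + 4·-1.

18 14
24 16
-3 25
6 18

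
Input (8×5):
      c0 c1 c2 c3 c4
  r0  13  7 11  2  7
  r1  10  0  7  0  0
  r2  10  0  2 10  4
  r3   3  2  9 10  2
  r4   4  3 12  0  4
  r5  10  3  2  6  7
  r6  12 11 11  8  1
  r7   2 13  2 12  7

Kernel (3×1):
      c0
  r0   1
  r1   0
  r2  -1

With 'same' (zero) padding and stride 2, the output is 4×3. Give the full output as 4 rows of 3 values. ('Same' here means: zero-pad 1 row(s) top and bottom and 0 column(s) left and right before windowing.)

Output[0,0]: The receptive field on the zero-padded input at this output position is [0 / 13 / 10]. Elementwise product with the kernel and sum: 0·1 + 10·-1.

-10 -7 0
7 -2 -2
-7 7 -5
8 0 0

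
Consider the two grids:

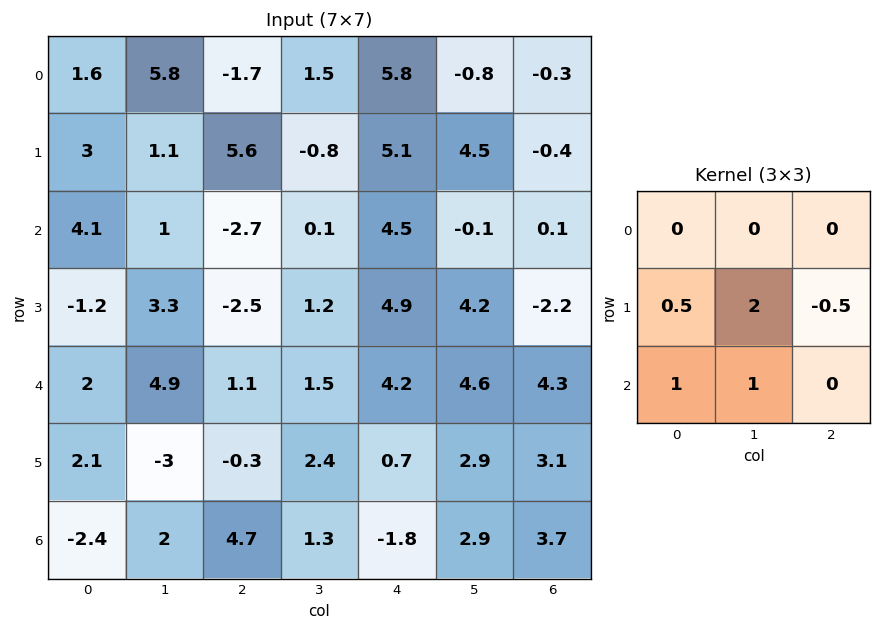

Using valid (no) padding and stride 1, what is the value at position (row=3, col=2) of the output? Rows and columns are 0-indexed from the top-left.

3.55

The receptive field on the input at this output position is [-2.5 1.2 4.9 / 1.1 1.5 4.2 / -0.3 2.4 0.7]. Elementwise product with the kernel and sum: 1.1·0.5 + 1.5·2 + 4.2·-0.5 + -0.3·1 + 2.4·1.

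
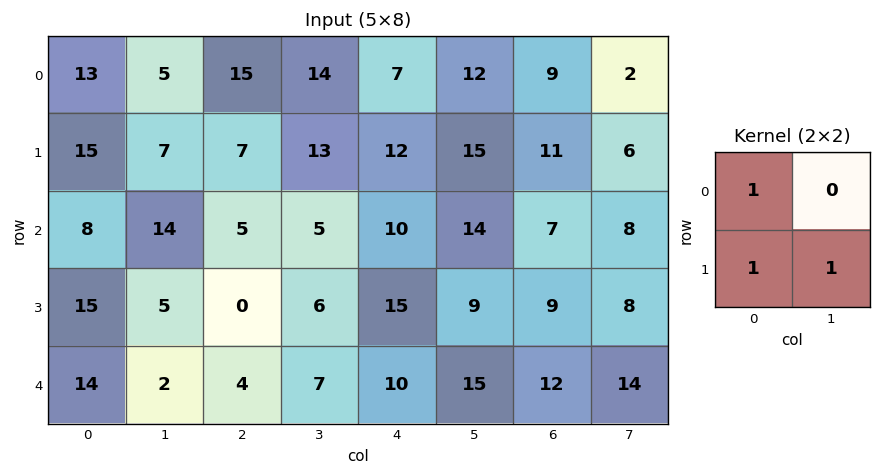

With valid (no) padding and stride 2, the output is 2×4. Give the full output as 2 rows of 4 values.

35 35 34 26
28 11 34 24

Output[0,0]: The receptive field on the input at this output position is [13 5 / 15 7]. Elementwise product with the kernel and sum: 13·1 + 15·1 + 7·1.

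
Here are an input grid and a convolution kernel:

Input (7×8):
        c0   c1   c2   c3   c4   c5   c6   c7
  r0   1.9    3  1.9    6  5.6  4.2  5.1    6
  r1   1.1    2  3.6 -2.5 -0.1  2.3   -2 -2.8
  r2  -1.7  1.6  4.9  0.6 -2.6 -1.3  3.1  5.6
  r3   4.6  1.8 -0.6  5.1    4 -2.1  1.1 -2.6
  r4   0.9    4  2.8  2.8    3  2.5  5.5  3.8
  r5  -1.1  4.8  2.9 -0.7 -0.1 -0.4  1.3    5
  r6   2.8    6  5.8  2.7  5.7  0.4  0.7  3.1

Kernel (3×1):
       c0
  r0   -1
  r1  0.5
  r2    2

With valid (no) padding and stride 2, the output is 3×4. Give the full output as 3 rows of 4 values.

Output[0,0]: The receptive field on the input at this output position is [1.9 / 1.1 / -1.7]. Elementwise product with the kernel and sum: 1.9·-1 + 1.1·0.5 + -1.7·2.

-4.75 9.7 -10.85 0.1
5.8 0.4 10.6 8.45
4.15 10.25 8.35 -3.45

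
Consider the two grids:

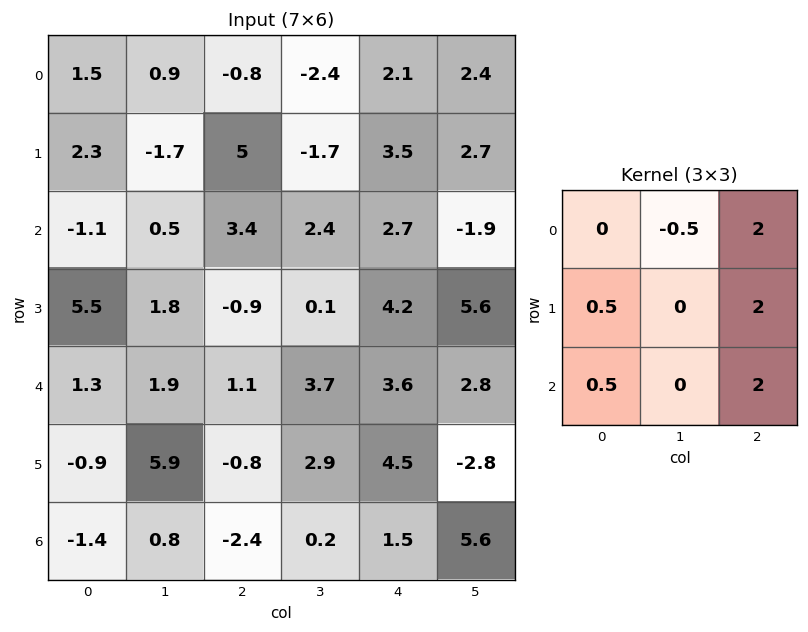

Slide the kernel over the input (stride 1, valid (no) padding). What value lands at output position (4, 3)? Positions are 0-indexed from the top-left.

The receptive field on the input at this output position is [3.7 3.6 2.8 / 2.9 4.5 -2.8 / 0.2 1.5 5.6]. Elementwise product with the kernel and sum: 3.6·-0.5 + 2.8·2 + 2.9·0.5 + -2.8·2 + 0.2·0.5 + 5.6·2.

10.95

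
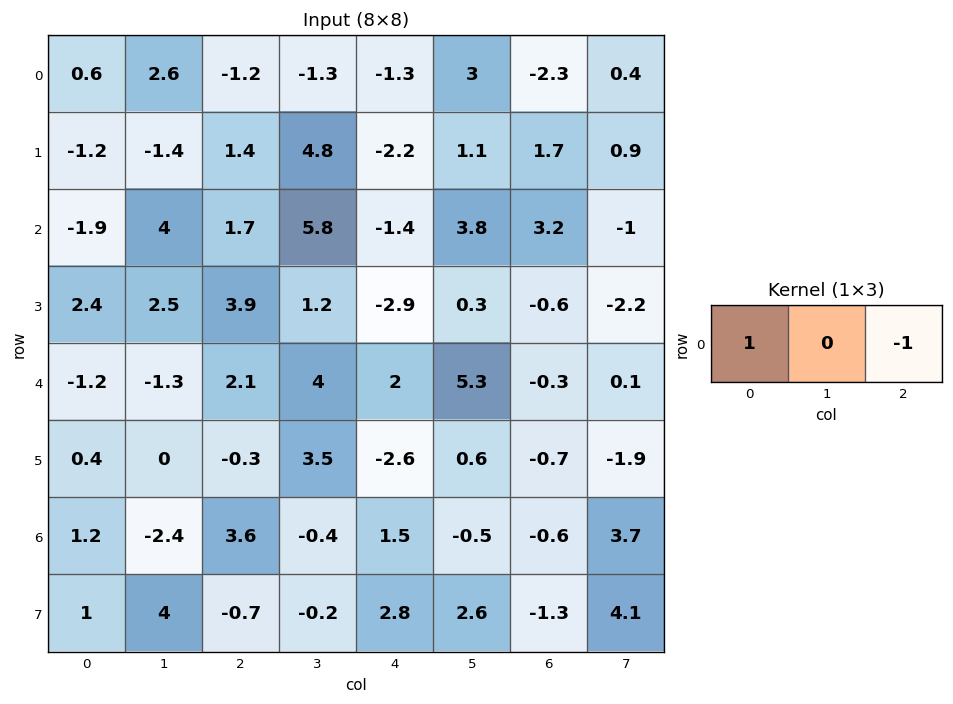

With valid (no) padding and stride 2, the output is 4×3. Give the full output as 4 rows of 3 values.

1.8 0.1 1
-3.6 3.1 -4.6
-3.3 0.1 2.3
-2.4 2.1 2.1

Output[0,0]: The receptive field on the input at this output position is [0.6 2.6 -1.2]. Elementwise product with the kernel and sum: 0.6·1 + -1.2·-1.
Output[0,1]: The receptive field on the input at this output position is [-1.2 -1.3 -1.3]. Elementwise product with the kernel and sum: -1.2·1 + -1.3·-1.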